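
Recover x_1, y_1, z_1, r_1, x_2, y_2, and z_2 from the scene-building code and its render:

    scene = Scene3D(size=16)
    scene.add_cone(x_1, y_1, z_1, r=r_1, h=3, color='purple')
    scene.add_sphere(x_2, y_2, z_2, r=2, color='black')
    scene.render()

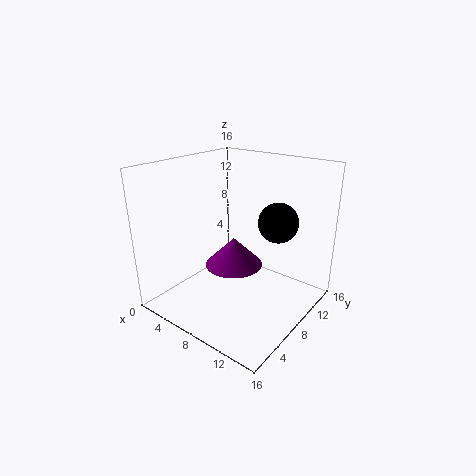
x_1 = 9; y_1 = 6; z_1 = 6; r_1 = 3; x_2 = 13; y_2 = 8; z_2 = 11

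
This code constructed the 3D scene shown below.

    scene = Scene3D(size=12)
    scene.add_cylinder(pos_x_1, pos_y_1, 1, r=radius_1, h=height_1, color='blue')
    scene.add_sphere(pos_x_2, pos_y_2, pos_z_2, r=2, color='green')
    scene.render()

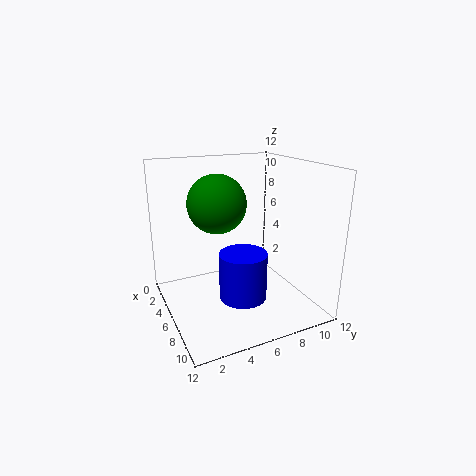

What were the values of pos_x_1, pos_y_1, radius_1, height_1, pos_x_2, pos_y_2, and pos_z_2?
pos_x_1 = 7, pos_y_1 = 6, radius_1 = 2, height_1 = 4, pos_x_2 = 9, pos_y_2 = 3, pos_z_2 = 10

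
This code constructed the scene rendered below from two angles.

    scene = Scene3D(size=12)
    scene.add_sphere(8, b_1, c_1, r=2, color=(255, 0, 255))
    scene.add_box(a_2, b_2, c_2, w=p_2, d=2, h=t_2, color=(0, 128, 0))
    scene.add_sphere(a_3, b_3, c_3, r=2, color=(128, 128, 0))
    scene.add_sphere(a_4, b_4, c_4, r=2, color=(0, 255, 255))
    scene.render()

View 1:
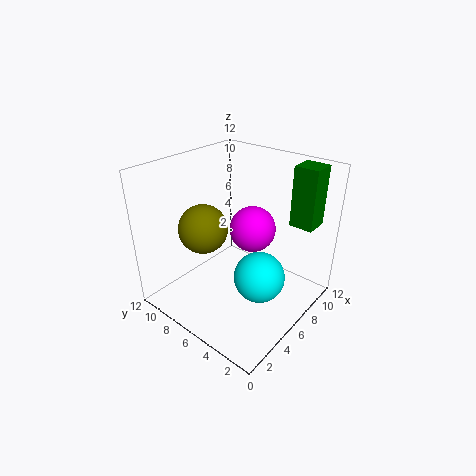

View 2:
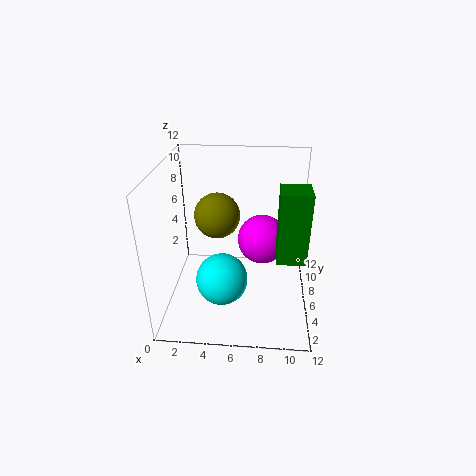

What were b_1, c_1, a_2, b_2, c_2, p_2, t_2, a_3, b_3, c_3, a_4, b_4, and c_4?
b_1 = 6
c_1 = 6
a_2 = 9
b_2 = 1
c_2 = 7
p_2 = 2
t_2 = 5
a_3 = 4
b_3 = 8
c_3 = 7
a_4 = 5
b_4 = 3
c_4 = 4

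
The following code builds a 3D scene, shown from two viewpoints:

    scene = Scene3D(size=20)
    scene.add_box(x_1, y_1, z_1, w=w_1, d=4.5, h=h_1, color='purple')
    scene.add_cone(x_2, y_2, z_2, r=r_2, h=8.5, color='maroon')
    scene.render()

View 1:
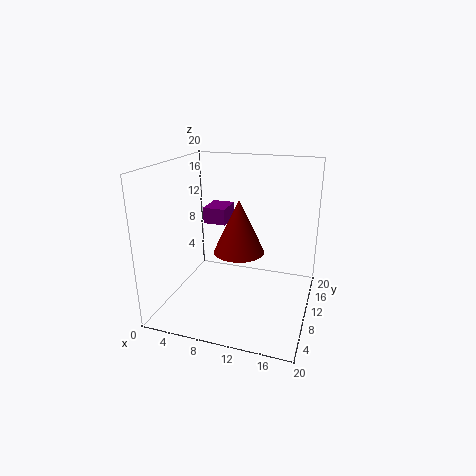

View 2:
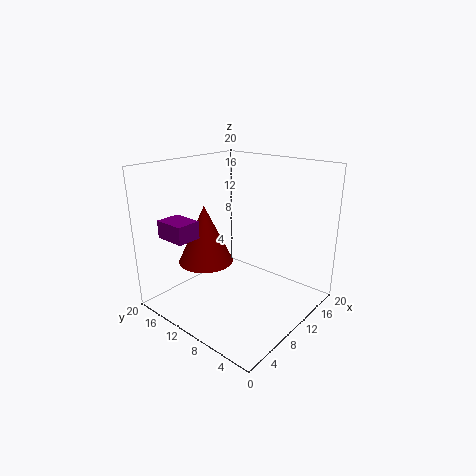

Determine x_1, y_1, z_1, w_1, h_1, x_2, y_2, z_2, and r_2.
x_1 = 3
y_1 = 14
z_1 = 10
w_1 = 3.5
h_1 = 2.5
x_2 = 8.5
y_2 = 15
z_2 = 5.5
r_2 = 4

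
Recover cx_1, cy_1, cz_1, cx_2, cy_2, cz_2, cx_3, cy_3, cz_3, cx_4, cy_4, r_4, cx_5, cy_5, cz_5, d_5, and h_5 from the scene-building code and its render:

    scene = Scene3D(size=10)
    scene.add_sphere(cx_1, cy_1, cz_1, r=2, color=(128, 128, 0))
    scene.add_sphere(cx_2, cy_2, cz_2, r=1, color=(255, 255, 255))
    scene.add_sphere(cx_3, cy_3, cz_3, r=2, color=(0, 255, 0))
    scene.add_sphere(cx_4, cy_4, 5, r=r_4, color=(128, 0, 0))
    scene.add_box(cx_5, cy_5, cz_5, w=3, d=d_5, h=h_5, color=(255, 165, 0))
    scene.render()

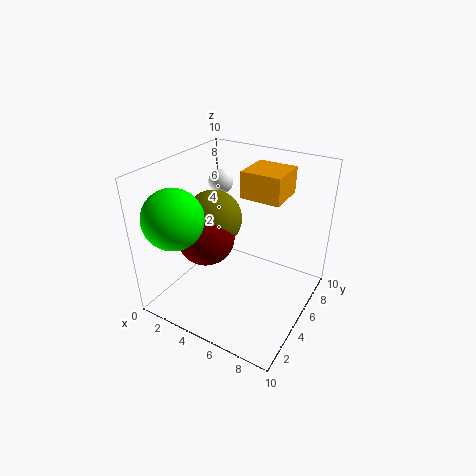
cx_1 = 3, cy_1 = 5, cz_1 = 6, cx_2 = 1, cy_2 = 9, cz_2 = 7, cx_3 = 2, cy_3 = 2, cz_3 = 7, cx_4 = 3, cy_4 = 4, r_4 = 2, cx_5 = 4, cy_5 = 7, cz_5 = 7, d_5 = 3, h_5 = 2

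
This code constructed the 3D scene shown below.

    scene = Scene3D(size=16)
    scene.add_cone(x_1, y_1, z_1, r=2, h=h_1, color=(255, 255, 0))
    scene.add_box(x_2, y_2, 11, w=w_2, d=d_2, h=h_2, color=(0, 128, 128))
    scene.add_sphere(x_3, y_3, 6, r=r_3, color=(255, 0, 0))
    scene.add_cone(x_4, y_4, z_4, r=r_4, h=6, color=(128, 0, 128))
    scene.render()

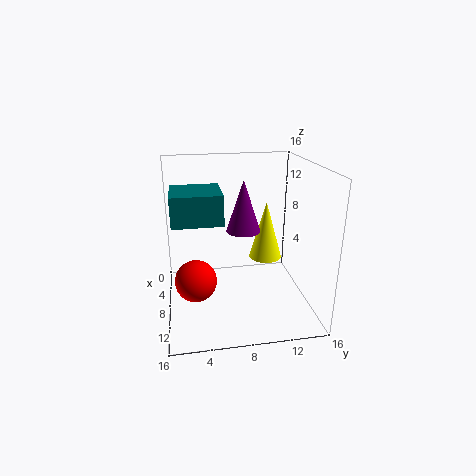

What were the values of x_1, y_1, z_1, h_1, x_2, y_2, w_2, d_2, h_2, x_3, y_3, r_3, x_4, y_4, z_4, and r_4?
x_1 = 5; y_1 = 12; z_1 = 4; h_1 = 7; x_2 = 7; y_2 = 1; w_2 = 5; d_2 = 5; h_2 = 3; x_3 = 13; y_3 = 3; r_3 = 2; x_4 = 6; y_4 = 9; z_4 = 8; r_4 = 2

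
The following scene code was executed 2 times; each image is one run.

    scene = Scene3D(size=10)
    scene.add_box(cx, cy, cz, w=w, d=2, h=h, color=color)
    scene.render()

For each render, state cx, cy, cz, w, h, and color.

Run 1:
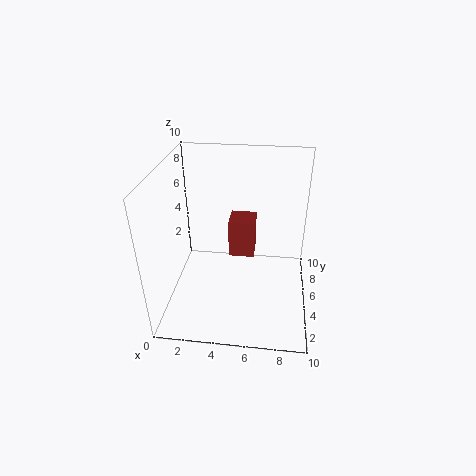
cx = 4; cy = 7; cz = 2; w = 2; h = 3; color = 'brown'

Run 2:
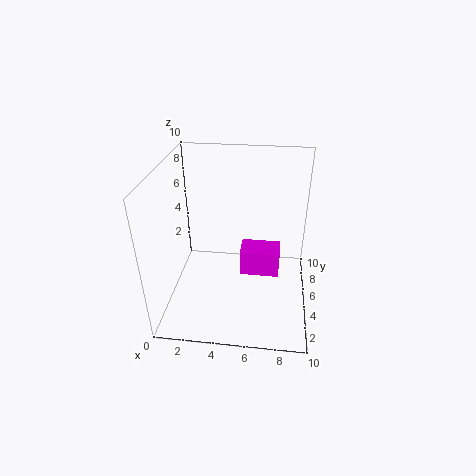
cx = 5; cy = 6; cz = 1; w = 3; h = 2; color = 'magenta'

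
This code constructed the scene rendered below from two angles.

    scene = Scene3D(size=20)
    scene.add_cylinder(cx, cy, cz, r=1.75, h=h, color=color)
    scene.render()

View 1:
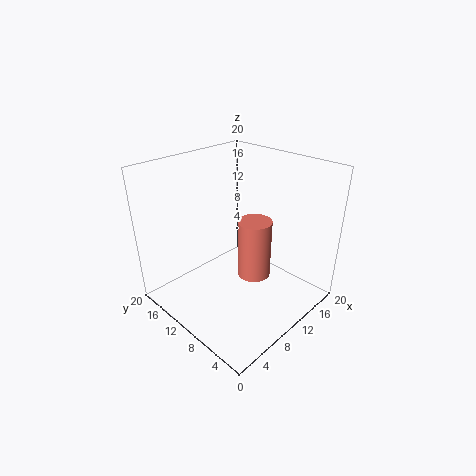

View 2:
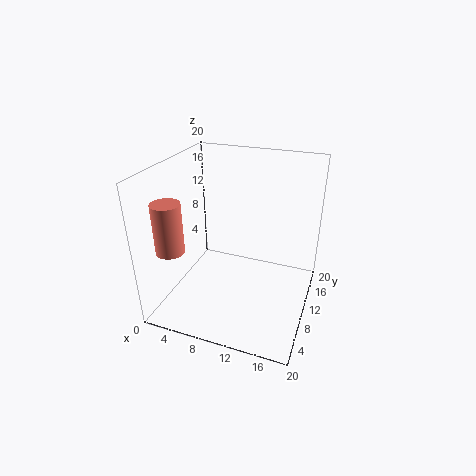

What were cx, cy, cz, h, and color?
cx = 4.25, cy = 2, cz = 11.25, h = 6.25, color = 'salmon'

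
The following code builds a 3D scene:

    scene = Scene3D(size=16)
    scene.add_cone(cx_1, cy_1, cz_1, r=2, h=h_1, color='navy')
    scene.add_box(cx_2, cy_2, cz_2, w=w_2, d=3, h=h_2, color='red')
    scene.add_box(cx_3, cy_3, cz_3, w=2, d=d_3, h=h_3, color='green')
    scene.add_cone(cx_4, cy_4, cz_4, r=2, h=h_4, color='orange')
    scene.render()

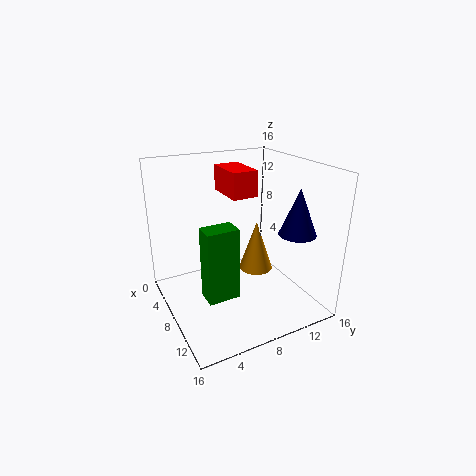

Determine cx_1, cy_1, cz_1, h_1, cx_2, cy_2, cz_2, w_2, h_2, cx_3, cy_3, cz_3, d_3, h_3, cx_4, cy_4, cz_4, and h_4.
cx_1 = 12; cy_1 = 13; cz_1 = 9; h_1 = 5; cx_2 = 2; cy_2 = 8; cz_2 = 12; w_2 = 5; h_2 = 3; cx_3 = 12; cy_3 = 2; cz_3 = 5; d_3 = 3; h_3 = 7; cx_4 = 7; cy_4 = 11; cz_4 = 3; h_4 = 6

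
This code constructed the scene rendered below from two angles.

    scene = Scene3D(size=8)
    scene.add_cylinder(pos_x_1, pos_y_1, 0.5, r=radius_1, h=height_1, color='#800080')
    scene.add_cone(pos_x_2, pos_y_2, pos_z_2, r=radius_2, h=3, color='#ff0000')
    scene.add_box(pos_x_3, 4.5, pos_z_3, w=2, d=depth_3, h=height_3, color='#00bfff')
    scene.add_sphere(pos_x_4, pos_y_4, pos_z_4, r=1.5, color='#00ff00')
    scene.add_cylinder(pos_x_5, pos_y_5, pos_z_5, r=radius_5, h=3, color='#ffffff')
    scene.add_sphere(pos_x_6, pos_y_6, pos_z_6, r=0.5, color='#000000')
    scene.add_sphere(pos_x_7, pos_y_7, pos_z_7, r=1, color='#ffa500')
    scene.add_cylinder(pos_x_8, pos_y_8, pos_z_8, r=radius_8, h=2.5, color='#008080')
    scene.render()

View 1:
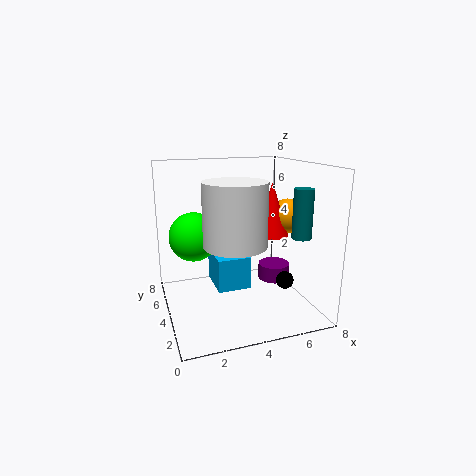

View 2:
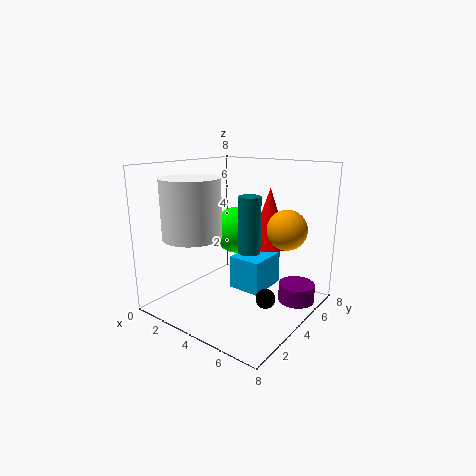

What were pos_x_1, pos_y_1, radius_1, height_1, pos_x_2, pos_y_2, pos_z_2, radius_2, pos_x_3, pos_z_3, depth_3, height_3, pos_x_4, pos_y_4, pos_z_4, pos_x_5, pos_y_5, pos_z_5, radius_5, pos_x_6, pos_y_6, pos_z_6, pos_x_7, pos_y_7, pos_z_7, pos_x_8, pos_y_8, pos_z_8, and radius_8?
pos_x_1 = 7
pos_y_1 = 5.5
radius_1 = 1
height_1 = 1
pos_x_2 = 6
pos_y_2 = 4
pos_z_2 = 4
radius_2 = 1
pos_x_3 = 3
pos_z_3 = 0.5
depth_3 = 2.5
height_3 = 2
pos_x_4 = 2
pos_y_4 = 6.5
pos_z_4 = 3.5
pos_x_5 = 3
pos_y_5 = 1.5
pos_z_5 = 4.5
radius_5 = 1.5
pos_x_6 = 6.5
pos_y_6 = 3
pos_z_6 = 1.5
pos_x_7 = 7
pos_y_7 = 4
pos_z_7 = 5
pos_x_8 = 6.5
pos_y_8 = 1.5
pos_z_8 = 4.5
radius_8 = 0.5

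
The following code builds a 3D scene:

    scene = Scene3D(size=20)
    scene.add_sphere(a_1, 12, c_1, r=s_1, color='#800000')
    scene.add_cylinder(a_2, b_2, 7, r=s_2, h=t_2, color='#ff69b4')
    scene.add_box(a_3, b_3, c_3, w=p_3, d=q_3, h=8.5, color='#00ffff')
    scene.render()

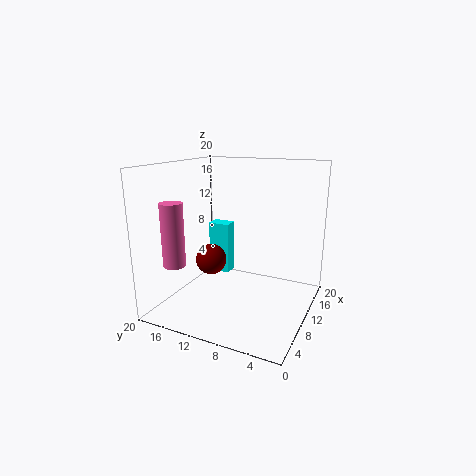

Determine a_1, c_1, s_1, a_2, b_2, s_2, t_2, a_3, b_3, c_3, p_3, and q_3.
a_1 = 6
c_1 = 8
s_1 = 2
a_2 = 4
b_2 = 16.5
s_2 = 1.5
t_2 = 8.5
a_3 = 16.5
b_3 = 15
c_3 = 1
p_3 = 2.5
q_3 = 3.5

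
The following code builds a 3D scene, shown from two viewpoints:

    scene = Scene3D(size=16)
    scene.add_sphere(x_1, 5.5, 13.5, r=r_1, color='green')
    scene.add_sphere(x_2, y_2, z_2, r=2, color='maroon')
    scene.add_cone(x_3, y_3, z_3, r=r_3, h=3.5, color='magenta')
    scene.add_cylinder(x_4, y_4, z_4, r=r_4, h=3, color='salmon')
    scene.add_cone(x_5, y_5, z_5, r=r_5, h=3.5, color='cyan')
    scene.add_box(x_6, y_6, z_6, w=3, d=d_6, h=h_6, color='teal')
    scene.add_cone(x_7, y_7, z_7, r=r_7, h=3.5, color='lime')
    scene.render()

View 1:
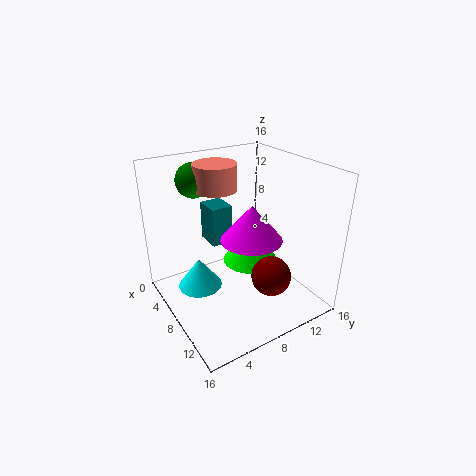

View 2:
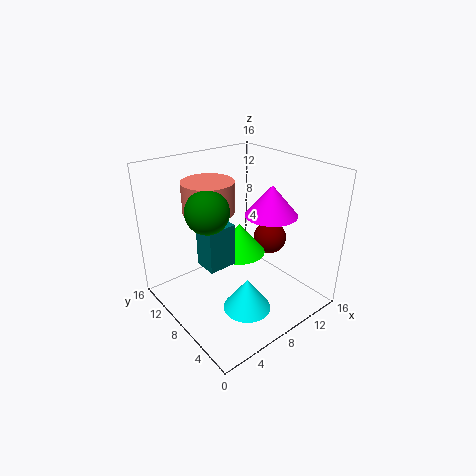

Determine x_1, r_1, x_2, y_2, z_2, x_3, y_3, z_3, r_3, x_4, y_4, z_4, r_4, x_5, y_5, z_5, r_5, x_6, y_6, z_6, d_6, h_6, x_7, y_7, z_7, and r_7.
x_1 = 2.5; r_1 = 2; x_2 = 13.5; y_2 = 8.5; z_2 = 6; x_3 = 12; y_3 = 7; z_3 = 10; r_3 = 3; x_4 = 4; y_4 = 7.5; z_4 = 12.5; r_4 = 2.5; x_5 = 6; y_5 = 4; z_5 = 2; r_5 = 2.5; x_6 = 3; y_6 = 6; z_6 = 6.5; d_6 = 2.5; h_6 = 4.5; x_7 = 9; y_7 = 9; z_7 = 5.5; r_7 = 3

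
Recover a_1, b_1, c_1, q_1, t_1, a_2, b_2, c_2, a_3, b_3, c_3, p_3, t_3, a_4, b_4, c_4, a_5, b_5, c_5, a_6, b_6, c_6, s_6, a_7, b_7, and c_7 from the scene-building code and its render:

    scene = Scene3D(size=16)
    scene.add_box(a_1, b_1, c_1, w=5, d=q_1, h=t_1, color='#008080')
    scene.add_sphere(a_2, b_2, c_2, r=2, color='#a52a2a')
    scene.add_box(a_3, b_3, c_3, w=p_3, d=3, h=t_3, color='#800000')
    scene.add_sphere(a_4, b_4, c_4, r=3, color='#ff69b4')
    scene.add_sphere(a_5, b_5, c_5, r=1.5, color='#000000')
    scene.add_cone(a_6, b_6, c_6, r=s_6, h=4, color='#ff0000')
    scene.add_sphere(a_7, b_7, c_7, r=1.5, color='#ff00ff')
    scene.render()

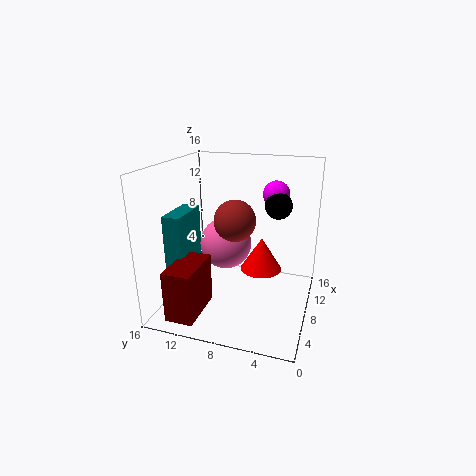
a_1 = 4
b_1 = 13
c_1 = 4.5
q_1 = 2
t_1 = 6.5
a_2 = 4
b_2 = 7
c_2 = 11.5
a_3 = 0.5
b_3 = 10.5
c_3 = 1
p_3 = 5.5
t_3 = 5.5
a_4 = 9.5
b_4 = 10
c_4 = 6.5
a_5 = 10
b_5 = 4
c_5 = 11.5
a_6 = 11
b_6 = 6
c_6 = 3
s_6 = 2.5
a_7 = 11
b_7 = 4.5
c_7 = 12.5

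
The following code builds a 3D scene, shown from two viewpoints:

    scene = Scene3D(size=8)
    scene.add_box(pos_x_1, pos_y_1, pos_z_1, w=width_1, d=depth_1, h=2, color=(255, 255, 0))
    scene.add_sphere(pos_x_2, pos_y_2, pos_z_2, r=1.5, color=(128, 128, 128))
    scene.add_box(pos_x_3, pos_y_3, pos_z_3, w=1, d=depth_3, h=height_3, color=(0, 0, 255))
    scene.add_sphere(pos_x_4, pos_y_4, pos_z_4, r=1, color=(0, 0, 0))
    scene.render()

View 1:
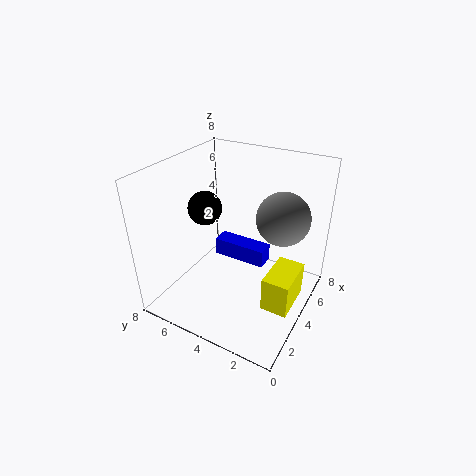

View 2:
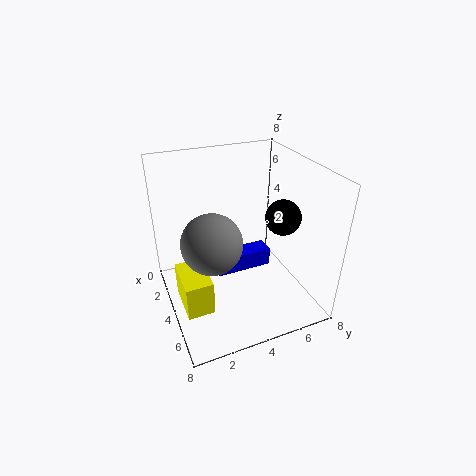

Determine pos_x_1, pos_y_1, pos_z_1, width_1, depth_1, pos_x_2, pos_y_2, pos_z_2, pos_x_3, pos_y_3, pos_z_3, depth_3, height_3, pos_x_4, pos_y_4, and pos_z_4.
pos_x_1 = 3, pos_y_1 = 0.5, pos_z_1 = 0.5, width_1 = 2.5, depth_1 = 1.5, pos_x_2 = 5.5, pos_y_2 = 2, pos_z_2 = 5, pos_x_3 = 4, pos_y_3 = 2.5, pos_z_3 = 2.5, depth_3 = 3, height_3 = 1, pos_x_4 = 4.5, pos_y_4 = 6.5, pos_z_4 = 5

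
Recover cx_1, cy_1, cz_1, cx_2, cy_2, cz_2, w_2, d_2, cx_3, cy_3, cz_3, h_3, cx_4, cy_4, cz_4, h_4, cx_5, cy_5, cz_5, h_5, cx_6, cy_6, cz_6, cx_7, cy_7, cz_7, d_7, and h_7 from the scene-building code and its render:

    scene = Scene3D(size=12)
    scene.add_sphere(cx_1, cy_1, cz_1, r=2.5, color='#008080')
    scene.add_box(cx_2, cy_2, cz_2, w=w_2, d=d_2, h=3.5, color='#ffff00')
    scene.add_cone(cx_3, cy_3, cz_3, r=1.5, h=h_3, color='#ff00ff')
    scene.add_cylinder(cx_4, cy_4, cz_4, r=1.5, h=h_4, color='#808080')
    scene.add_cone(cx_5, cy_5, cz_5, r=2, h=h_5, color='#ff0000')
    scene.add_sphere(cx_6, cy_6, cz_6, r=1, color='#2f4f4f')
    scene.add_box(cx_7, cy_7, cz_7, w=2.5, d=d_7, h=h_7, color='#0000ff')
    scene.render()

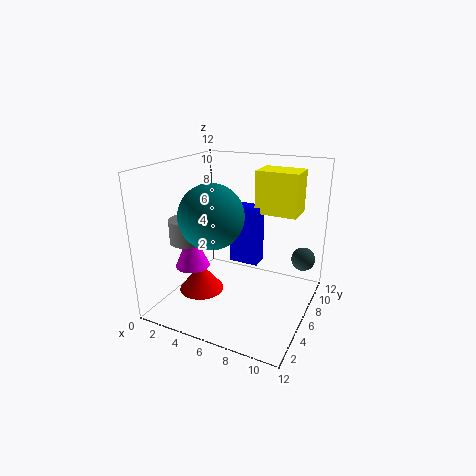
cx_1 = 5, cy_1 = 3.5, cz_1 = 8.5, cx_2 = 7, cy_2 = 7, cz_2 = 8, w_2 = 3.5, d_2 = 2.5, cx_3 = 2, cy_3 = 5, cz_3 = 3, h_3 = 3.5, cx_4 = 2, cy_4 = 4.5, cz_4 = 5.5, h_4 = 2, cx_5 = 2.5, cy_5 = 5.5, cz_5 = 0.5, h_5 = 2.5, cx_6 = 11, cy_6 = 8.5, cz_6 = 4, cx_7 = 5, cy_7 = 6.5, cz_7 = 3.5, d_7 = 1.5, h_7 = 5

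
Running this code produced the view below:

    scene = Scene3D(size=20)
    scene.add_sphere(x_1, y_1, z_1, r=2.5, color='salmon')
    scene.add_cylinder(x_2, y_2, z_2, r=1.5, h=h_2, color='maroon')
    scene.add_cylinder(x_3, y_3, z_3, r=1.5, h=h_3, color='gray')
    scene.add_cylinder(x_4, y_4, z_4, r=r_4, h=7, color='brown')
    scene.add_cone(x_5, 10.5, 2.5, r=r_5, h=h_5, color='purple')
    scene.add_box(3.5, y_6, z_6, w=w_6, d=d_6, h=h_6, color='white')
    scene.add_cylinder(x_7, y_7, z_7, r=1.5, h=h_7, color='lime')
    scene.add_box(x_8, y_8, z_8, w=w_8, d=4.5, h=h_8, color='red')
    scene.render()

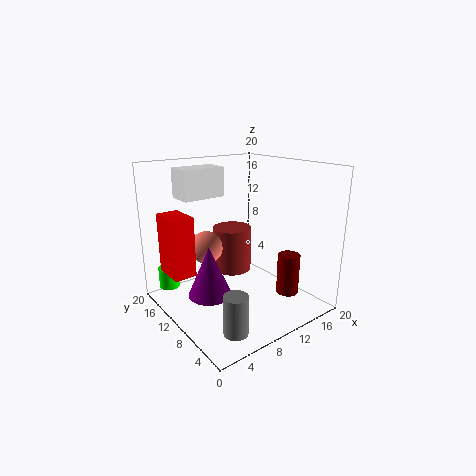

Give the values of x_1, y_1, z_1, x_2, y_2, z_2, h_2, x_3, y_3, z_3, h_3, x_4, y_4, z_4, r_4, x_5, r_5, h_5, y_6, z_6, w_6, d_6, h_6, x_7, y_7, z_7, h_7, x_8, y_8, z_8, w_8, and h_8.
x_1 = 8.5
y_1 = 16
z_1 = 7
x_2 = 14
y_2 = 4
z_2 = 3
h_2 = 5.5
x_3 = 4
y_3 = 2.5
z_3 = 1.5
h_3 = 5
x_4 = 13
y_4 = 15.5
z_4 = 2.5
r_4 = 3
x_5 = 5.5
r_5 = 3
h_5 = 7
y_6 = 12.5
z_6 = 15.5
w_6 = 6
d_6 = 3.5
h_6 = 4
x_7 = 2.5
y_7 = 17
z_7 = 2
h_7 = 3
x_8 = 0.5
y_8 = 10.5
z_8 = 6
w_8 = 3
h_8 = 8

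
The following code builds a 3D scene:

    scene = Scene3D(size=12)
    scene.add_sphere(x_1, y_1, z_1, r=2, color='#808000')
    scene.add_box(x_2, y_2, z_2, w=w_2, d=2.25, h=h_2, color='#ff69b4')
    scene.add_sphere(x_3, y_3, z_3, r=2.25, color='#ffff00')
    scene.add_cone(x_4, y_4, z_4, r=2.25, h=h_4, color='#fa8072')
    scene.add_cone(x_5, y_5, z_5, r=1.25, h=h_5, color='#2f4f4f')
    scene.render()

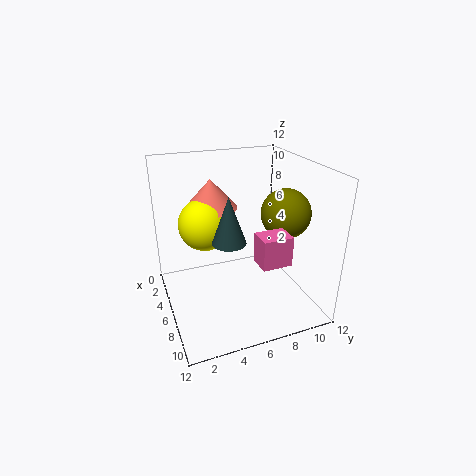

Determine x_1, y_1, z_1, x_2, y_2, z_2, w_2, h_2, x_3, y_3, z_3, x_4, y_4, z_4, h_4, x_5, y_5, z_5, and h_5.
x_1 = 7.5; y_1 = 9.5; z_1 = 8.25; x_2 = 9.25; y_2 = 6; z_2 = 5.75; w_2 = 1.75; h_2 = 2.25; x_3 = 4; y_3 = 3.75; z_3 = 6.75; x_4 = 3.5; y_4 = 4.5; z_4 = 8; h_4 = 2.5; x_5 = 8.75; y_5 = 4.25; z_5 = 7.25; h_5 = 3.5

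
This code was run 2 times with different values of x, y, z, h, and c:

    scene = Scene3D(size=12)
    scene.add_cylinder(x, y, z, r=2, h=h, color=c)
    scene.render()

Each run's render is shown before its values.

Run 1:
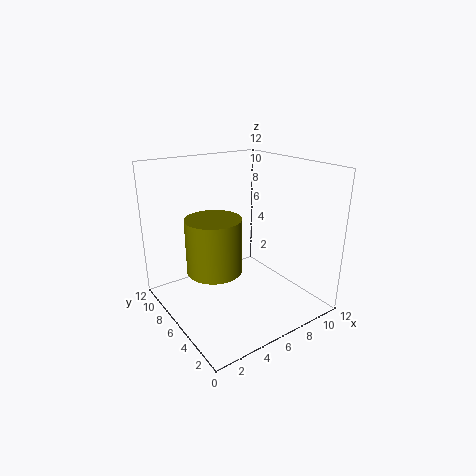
x = 2.5
y = 4
z = 5
h = 4
c = 'olive'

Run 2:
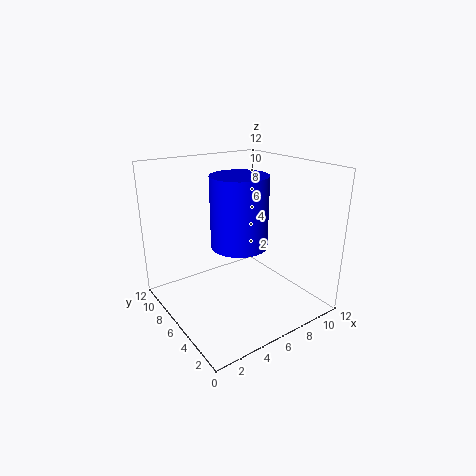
x = 4
y = 3
z = 7
h = 5
c = 'blue'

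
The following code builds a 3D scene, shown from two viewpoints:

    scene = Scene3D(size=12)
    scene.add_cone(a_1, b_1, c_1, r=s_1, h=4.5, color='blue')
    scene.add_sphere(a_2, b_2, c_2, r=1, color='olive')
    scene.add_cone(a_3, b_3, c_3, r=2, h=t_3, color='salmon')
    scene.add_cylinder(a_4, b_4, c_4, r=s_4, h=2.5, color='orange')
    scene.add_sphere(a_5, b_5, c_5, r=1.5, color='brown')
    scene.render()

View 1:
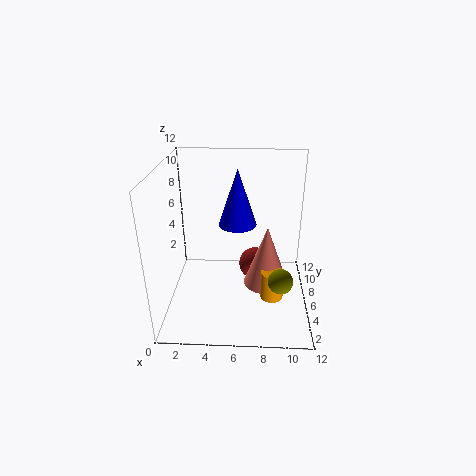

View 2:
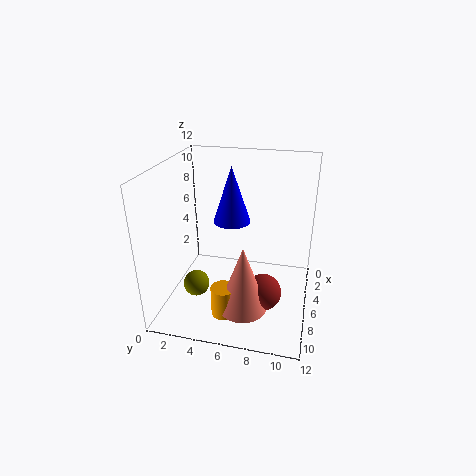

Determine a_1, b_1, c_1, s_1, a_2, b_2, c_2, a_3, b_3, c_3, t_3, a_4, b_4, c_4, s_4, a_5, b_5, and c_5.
a_1 = 6
b_1 = 5.5
c_1 = 7.5
s_1 = 1.5
a_2 = 9.5
b_2 = 3.5
c_2 = 3.5
a_3 = 8.5
b_3 = 7
c_3 = 1
t_3 = 5.5
a_4 = 9
b_4 = 5.5
c_4 = 0.5
s_4 = 1
a_5 = 7.5
b_5 = 8.5
c_5 = 2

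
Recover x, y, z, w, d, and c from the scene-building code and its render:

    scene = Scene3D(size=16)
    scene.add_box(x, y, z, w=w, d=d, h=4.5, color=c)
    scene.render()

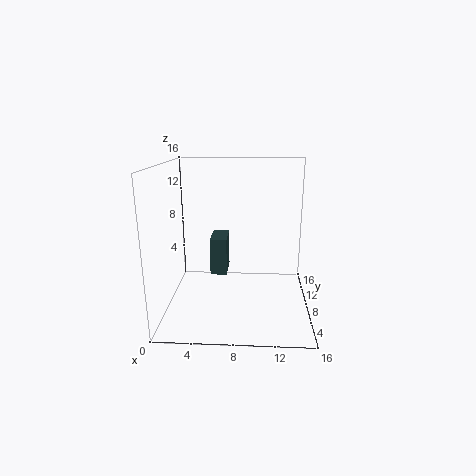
x = 4.5
y = 10
z = 2.5
w = 2
d = 4
c = 'darkslategray'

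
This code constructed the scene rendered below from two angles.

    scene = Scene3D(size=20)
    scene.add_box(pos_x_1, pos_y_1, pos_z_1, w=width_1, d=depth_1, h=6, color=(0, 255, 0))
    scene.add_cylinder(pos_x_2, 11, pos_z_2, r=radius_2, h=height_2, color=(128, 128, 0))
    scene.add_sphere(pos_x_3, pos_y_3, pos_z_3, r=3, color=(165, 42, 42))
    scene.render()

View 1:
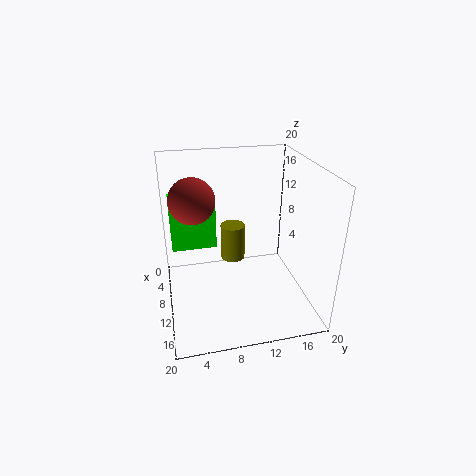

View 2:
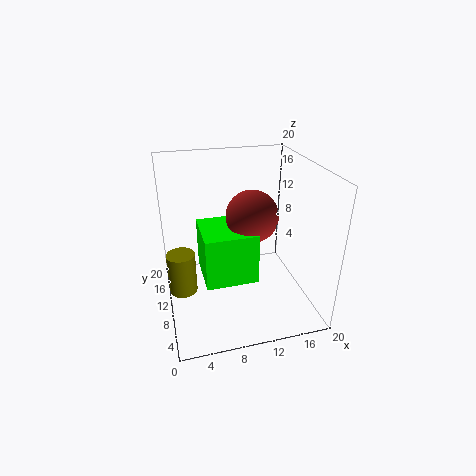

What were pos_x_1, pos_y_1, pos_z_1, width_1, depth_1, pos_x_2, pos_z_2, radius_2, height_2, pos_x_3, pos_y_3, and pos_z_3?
pos_x_1 = 4; pos_y_1 = 1; pos_z_1 = 9; width_1 = 6; depth_1 = 6; pos_x_2 = 2; pos_z_2 = 2; radius_2 = 2; height_2 = 6; pos_x_3 = 10; pos_y_3 = 4; pos_z_3 = 16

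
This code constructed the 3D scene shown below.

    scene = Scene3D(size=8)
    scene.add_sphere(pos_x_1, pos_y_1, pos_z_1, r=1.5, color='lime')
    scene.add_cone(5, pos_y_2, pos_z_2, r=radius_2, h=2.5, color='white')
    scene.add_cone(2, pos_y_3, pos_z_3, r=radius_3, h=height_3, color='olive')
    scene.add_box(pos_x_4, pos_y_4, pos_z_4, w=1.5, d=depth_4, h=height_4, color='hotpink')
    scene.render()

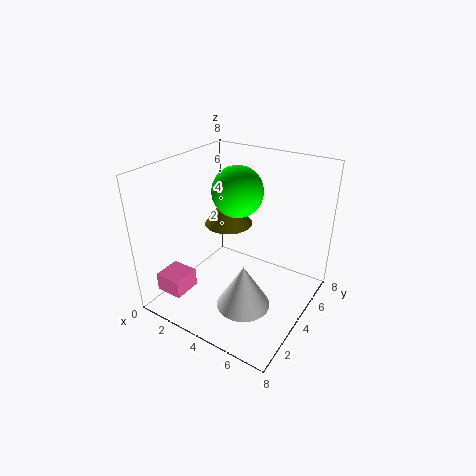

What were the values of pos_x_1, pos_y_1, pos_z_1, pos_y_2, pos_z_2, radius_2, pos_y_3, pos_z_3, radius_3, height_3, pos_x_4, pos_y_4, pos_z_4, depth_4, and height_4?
pos_x_1 = 3
pos_y_1 = 5.5
pos_z_1 = 6
pos_y_2 = 3
pos_z_2 = 0.5
radius_2 = 1.5
pos_y_3 = 6
pos_z_3 = 3.5
radius_3 = 1.5
height_3 = 2
pos_x_4 = 1
pos_y_4 = 0.5
pos_z_4 = 1.5
depth_4 = 1.5
height_4 = 1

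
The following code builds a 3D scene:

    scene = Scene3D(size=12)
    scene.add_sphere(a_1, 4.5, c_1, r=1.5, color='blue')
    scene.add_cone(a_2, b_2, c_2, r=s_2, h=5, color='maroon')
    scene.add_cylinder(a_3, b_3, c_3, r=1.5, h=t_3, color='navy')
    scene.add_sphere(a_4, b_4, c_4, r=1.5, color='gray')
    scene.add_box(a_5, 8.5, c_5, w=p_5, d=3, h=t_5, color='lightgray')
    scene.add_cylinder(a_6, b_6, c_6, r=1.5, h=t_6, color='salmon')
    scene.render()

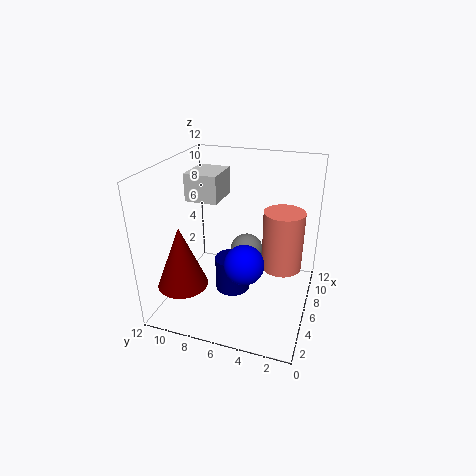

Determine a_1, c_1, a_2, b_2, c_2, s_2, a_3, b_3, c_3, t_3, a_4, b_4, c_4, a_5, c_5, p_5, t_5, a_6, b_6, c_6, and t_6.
a_1 = 3, c_1 = 5.5, a_2 = 2.5, b_2 = 9.5, c_2 = 3, s_2 = 2, a_3 = 6, b_3 = 6.5, c_3 = 1, t_3 = 3, a_4 = 8.5, b_4 = 6, c_4 = 3.5, a_5 = 7.5, c_5 = 8, p_5 = 3.5, t_5 = 2.5, a_6 = 4.5, b_6 = 2, c_6 = 5, t_6 = 4.5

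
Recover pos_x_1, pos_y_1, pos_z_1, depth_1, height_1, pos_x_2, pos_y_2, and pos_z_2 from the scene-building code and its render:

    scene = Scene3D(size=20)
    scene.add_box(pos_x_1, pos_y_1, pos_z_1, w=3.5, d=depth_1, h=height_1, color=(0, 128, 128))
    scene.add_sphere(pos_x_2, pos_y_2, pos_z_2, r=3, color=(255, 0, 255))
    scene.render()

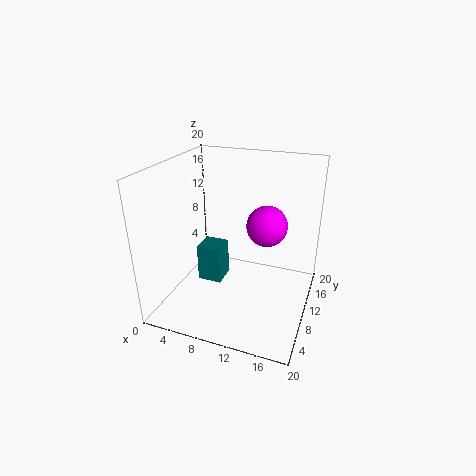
pos_x_1 = 4
pos_y_1 = 9
pos_z_1 = 2.5
depth_1 = 3.5
height_1 = 5.5
pos_x_2 = 13
pos_y_2 = 14
pos_z_2 = 10.5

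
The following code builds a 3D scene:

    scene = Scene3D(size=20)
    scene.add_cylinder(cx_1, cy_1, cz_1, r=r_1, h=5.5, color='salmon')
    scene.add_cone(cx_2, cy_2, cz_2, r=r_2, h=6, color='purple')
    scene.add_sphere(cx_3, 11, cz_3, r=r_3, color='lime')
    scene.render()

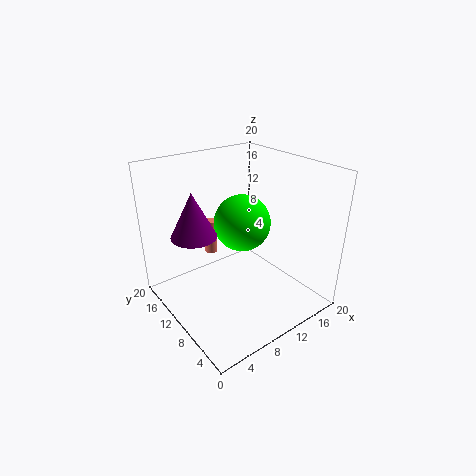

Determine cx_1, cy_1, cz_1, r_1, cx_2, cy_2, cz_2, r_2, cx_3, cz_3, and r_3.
cx_1 = 10.5; cy_1 = 18; cz_1 = 4; r_1 = 1; cx_2 = 4; cy_2 = 11.5; cz_2 = 11.5; r_2 = 3; cx_3 = 11.5; cz_3 = 11.5; r_3 = 4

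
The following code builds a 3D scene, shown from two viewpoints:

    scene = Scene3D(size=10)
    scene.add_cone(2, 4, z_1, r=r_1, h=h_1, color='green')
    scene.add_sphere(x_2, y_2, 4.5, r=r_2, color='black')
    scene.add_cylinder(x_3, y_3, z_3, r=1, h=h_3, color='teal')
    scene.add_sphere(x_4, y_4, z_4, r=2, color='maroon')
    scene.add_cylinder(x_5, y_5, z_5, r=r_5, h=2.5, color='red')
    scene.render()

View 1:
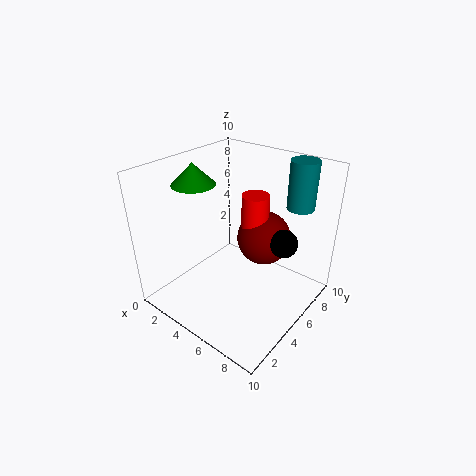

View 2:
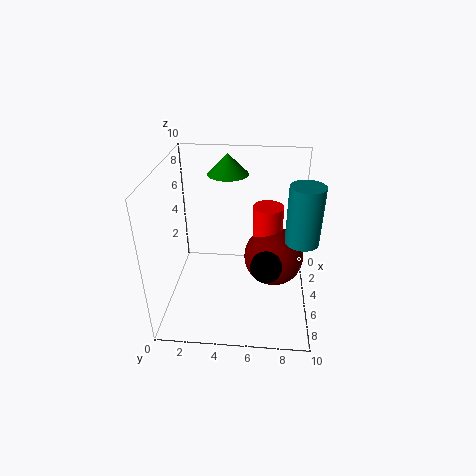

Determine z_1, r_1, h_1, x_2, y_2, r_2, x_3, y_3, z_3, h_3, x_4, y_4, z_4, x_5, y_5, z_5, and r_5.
z_1 = 8.5; r_1 = 1.5; h_1 = 1.5; x_2 = 7.5; y_2 = 7; r_2 = 1; x_3 = 7.5; y_3 = 9; z_3 = 6.5; h_3 = 3.5; x_4 = 5.5; y_4 = 7.5; z_4 = 4; x_5 = 5; y_5 = 7; z_5 = 5; r_5 = 1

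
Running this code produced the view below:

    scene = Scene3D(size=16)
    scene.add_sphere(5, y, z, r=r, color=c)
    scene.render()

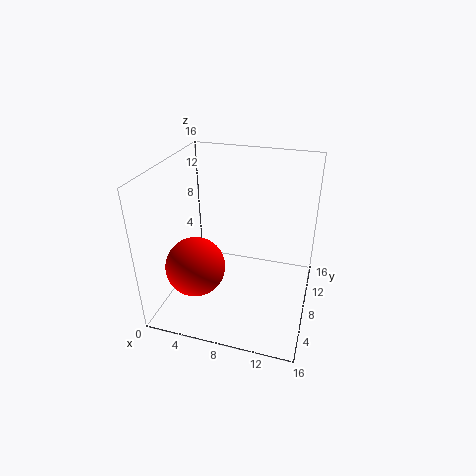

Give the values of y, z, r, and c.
y = 3
z = 7
r = 3
c = 'red'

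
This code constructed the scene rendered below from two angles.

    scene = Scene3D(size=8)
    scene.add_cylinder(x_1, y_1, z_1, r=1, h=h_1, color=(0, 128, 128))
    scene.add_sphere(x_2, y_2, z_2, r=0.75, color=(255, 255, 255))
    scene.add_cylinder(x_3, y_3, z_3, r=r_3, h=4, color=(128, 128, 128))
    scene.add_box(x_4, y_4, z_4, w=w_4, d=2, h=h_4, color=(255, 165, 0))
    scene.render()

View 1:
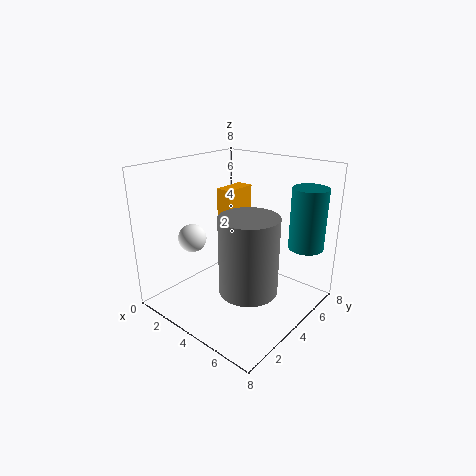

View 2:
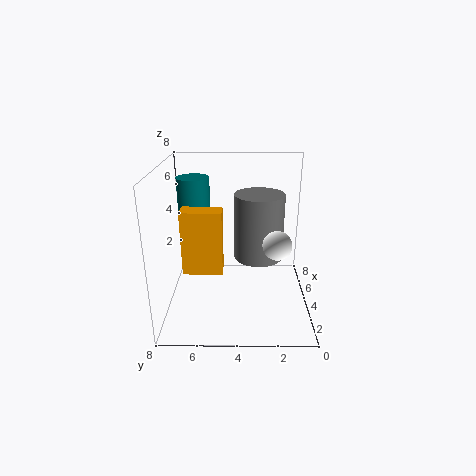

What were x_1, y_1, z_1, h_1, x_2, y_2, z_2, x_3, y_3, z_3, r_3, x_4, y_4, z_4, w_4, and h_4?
x_1 = 6.75
y_1 = 6.75
z_1 = 3.25
h_1 = 3.5
x_2 = 2.5
y_2 = 2
z_2 = 4.25
x_3 = 5.75
y_3 = 2.75
z_3 = 2
r_3 = 1.5
x_4 = 1.75
y_4 = 4.75
z_4 = 3
w_4 = 1
h_4 = 3.25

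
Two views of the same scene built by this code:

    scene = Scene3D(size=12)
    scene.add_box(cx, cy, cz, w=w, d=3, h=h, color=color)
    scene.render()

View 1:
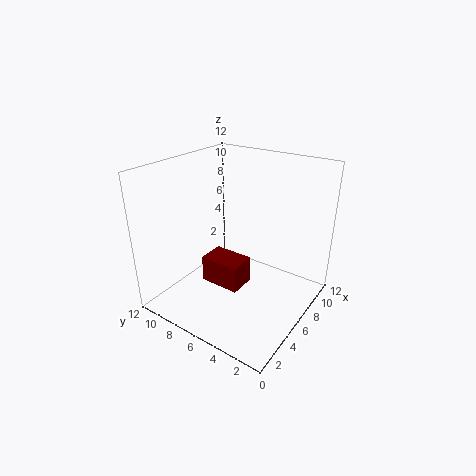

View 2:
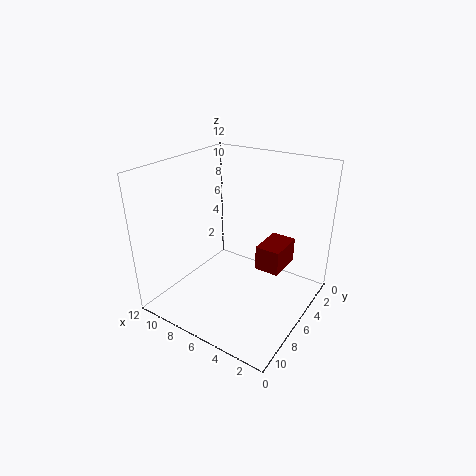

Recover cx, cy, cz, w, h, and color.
cx = 2; cy = 3.5; cz = 4; w = 2; h = 2; color = 'maroon'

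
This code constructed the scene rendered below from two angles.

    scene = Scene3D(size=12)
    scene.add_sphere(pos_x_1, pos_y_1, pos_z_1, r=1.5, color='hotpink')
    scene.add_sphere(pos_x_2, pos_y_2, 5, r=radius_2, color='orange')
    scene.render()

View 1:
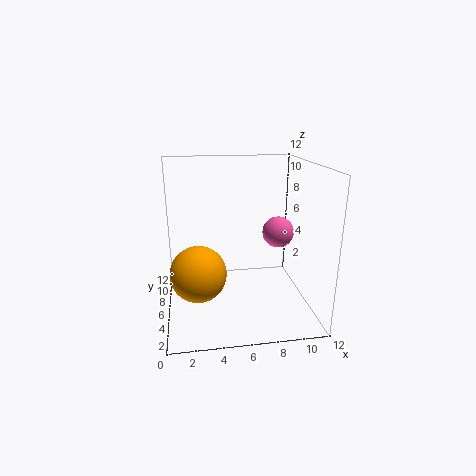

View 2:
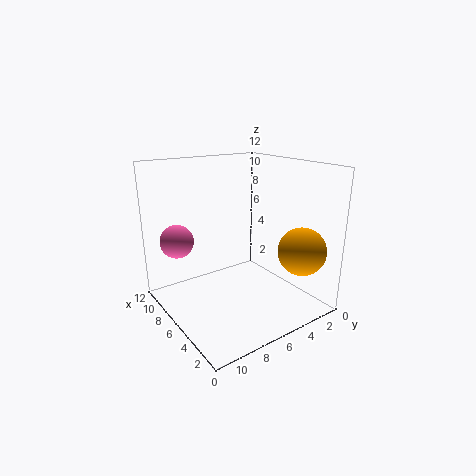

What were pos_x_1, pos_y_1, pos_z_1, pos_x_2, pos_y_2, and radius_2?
pos_x_1 = 10.5
pos_y_1 = 9.5
pos_z_1 = 5
pos_x_2 = 2.5
pos_y_2 = 2
radius_2 = 2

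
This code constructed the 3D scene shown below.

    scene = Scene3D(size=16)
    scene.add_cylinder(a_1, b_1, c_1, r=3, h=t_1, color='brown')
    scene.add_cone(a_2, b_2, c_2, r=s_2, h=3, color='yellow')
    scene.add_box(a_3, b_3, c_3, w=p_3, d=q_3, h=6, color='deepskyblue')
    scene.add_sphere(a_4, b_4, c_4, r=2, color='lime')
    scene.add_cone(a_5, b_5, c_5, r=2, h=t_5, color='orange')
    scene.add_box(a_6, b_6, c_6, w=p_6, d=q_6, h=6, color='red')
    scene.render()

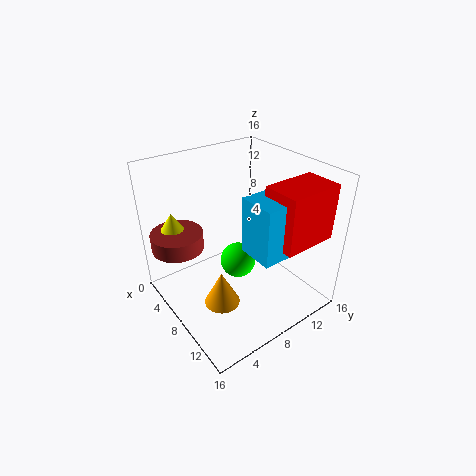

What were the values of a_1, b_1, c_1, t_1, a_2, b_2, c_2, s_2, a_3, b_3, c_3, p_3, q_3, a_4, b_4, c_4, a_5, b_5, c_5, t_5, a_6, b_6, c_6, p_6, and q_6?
a_1 = 3
b_1 = 3
c_1 = 6
t_1 = 2
a_2 = 2
b_2 = 3
c_2 = 7
s_2 = 2
a_3 = 10
b_3 = 7
c_3 = 8
p_3 = 4
q_3 = 4
a_4 = 8
b_4 = 8
c_4 = 5
a_5 = 9
b_5 = 5
c_5 = 1
t_5 = 4
a_6 = 11
b_6 = 9
c_6 = 9
p_6 = 4
q_6 = 6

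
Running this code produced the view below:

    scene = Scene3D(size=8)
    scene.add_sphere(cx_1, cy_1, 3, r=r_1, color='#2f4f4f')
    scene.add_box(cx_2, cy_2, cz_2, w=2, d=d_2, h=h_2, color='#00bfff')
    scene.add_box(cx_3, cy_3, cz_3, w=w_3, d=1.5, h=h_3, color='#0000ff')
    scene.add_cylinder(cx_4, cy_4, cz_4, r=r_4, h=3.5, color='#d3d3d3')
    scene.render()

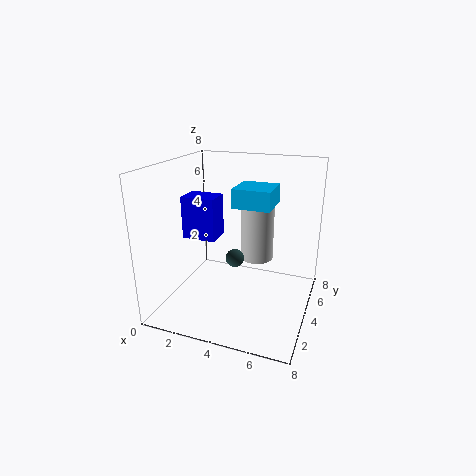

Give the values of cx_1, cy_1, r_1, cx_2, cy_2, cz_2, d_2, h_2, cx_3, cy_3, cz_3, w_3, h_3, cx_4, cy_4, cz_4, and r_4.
cx_1 = 4, cy_1 = 3.5, r_1 = 0.5, cx_2 = 4, cy_2 = 3, cz_2 = 6, d_2 = 2, h_2 = 1, cx_3 = 0.5, cy_3 = 4, cz_3 = 3.5, w_3 = 2, h_3 = 2.5, cx_4 = 4.5, cy_4 = 6, cz_4 = 2, r_4 = 1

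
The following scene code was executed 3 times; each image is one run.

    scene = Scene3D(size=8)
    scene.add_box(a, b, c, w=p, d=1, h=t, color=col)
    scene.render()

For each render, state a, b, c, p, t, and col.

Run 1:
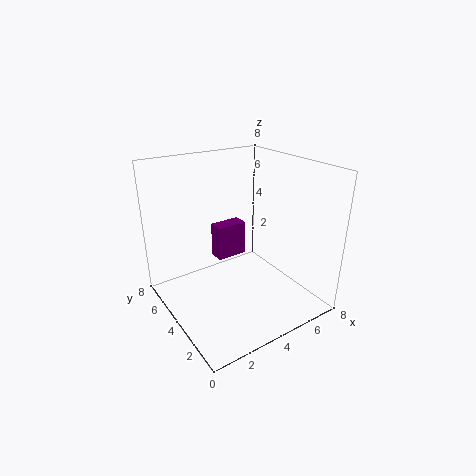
a = 4.25, b = 6.5, c = 1.25, p = 2, t = 2.25, col = 'purple'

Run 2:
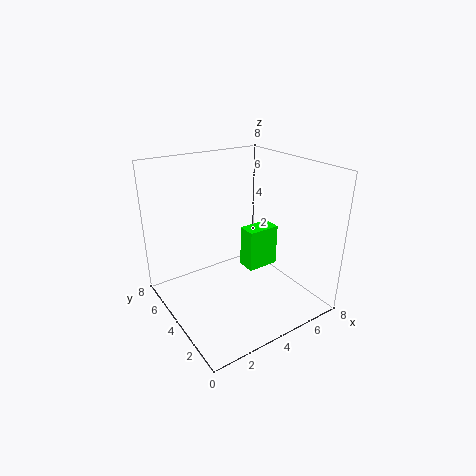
a = 4, b = 2.75, c = 2.5, p = 1.75, t = 2.25, col = 'lime'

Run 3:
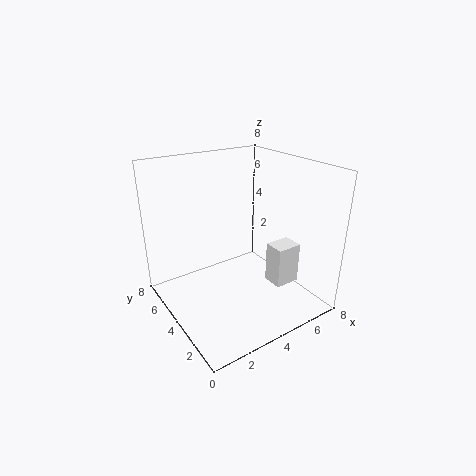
a = 4, b = 0.5, c = 2.75, p = 1.25, t = 2, col = 'white'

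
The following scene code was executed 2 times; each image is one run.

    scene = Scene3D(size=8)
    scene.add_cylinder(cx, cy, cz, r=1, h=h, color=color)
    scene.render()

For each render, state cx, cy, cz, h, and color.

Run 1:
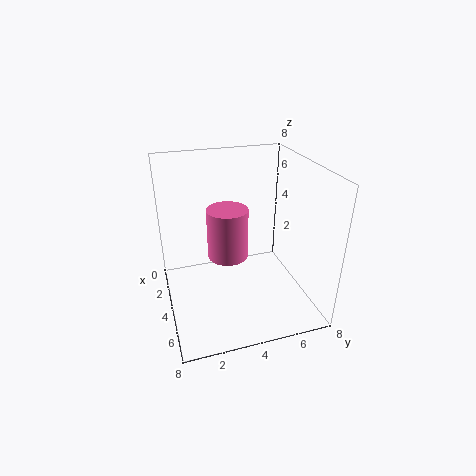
cx = 5.5
cy = 3
cz = 4
h = 2.5
color = 'hotpink'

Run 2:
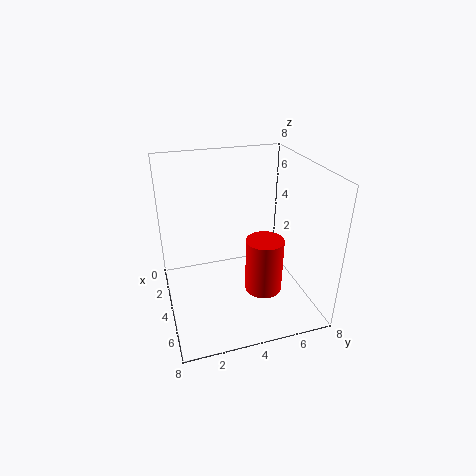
cx = 5.5
cy = 5
cz = 1.5
h = 3
color = 'red'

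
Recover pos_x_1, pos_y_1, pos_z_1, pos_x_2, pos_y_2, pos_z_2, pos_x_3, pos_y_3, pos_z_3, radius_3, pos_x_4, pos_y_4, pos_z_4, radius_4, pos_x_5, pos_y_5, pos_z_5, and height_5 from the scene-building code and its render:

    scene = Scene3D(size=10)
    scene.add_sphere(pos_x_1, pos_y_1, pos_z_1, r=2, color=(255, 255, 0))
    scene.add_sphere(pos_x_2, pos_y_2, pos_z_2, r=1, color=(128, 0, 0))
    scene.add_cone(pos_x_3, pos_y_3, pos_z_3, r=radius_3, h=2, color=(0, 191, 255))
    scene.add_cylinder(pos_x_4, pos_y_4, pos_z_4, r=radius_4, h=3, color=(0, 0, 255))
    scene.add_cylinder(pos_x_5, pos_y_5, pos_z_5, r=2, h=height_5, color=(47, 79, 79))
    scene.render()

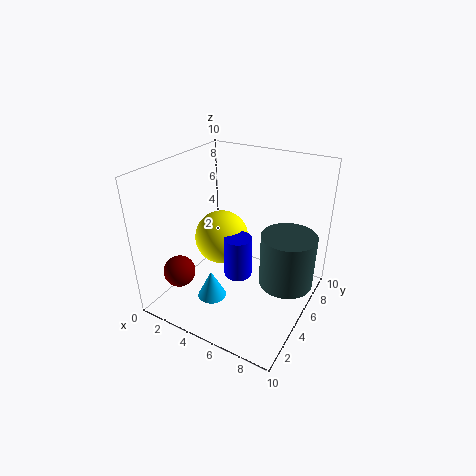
pos_x_1 = 3; pos_y_1 = 6; pos_z_1 = 4; pos_x_2 = 3; pos_y_2 = 1; pos_z_2 = 4; pos_x_3 = 4; pos_y_3 = 3; pos_z_3 = 1; radius_3 = 1; pos_x_4 = 5; pos_y_4 = 5; pos_z_4 = 2; radius_4 = 1; pos_x_5 = 8; pos_y_5 = 7; pos_z_5 = 1; height_5 = 4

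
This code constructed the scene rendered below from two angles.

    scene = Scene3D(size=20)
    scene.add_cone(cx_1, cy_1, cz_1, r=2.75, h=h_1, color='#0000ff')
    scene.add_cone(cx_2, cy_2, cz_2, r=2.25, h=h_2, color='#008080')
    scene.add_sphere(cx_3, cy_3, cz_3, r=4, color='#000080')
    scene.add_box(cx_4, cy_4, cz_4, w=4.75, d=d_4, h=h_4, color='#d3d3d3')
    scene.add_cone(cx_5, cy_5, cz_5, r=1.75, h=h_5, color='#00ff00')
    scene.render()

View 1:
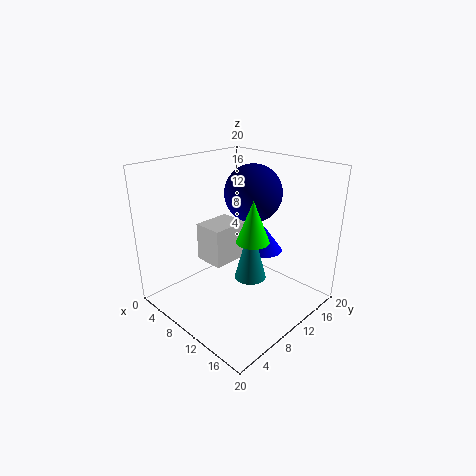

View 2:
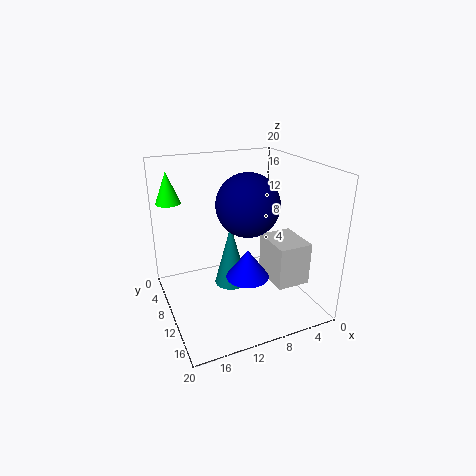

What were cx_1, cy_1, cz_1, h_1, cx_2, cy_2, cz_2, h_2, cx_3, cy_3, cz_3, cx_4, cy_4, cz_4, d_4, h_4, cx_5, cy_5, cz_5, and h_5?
cx_1 = 10.75, cy_1 = 14.75, cz_1 = 6.75, h_1 = 3.75, cx_2 = 11.5, cy_2 = 11, cz_2 = 4, h_2 = 8.5, cx_3 = 10, cy_3 = 13, cz_3 = 15.75, cx_4 = 1.5, cy_4 = 9.5, cz_4 = 3.75, d_4 = 6, h_4 = 6, cx_5 = 18, cy_5 = 4, cz_5 = 14.25, h_5 = 4.5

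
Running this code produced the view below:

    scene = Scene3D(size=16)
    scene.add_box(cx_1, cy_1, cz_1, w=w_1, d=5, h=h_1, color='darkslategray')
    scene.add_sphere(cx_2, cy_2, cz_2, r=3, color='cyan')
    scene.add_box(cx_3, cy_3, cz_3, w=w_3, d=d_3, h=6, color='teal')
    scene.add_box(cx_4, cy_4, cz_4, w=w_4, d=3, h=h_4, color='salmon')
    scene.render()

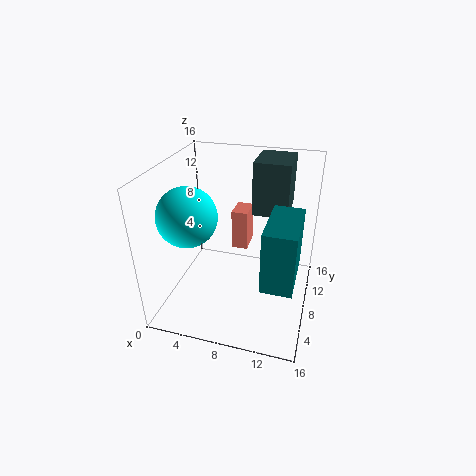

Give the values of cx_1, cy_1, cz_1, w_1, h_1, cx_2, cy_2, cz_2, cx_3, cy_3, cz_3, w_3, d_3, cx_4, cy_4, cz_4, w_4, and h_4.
cx_1 = 9; cy_1 = 10; cz_1 = 10; w_1 = 4; h_1 = 6; cx_2 = 4; cy_2 = 4; cz_2 = 12; cx_3 = 12; cy_3 = 1; cz_3 = 7; w_3 = 3; d_3 = 6; cx_4 = 6; cy_4 = 12; cz_4 = 4; w_4 = 2; h_4 = 5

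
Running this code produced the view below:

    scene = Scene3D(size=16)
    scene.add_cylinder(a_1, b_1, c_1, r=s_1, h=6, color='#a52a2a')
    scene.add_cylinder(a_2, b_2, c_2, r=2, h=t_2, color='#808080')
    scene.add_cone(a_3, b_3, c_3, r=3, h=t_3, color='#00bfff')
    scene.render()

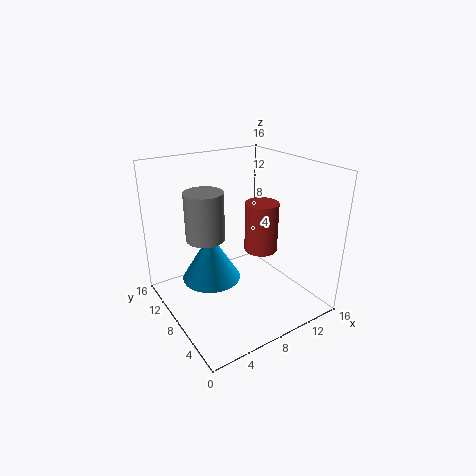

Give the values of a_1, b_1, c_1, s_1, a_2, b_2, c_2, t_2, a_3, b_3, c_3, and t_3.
a_1 = 12
b_1 = 9
c_1 = 5
s_1 = 2
a_2 = 4
b_2 = 8
c_2 = 9
t_2 = 5
a_3 = 4
b_3 = 7
c_3 = 5
t_3 = 5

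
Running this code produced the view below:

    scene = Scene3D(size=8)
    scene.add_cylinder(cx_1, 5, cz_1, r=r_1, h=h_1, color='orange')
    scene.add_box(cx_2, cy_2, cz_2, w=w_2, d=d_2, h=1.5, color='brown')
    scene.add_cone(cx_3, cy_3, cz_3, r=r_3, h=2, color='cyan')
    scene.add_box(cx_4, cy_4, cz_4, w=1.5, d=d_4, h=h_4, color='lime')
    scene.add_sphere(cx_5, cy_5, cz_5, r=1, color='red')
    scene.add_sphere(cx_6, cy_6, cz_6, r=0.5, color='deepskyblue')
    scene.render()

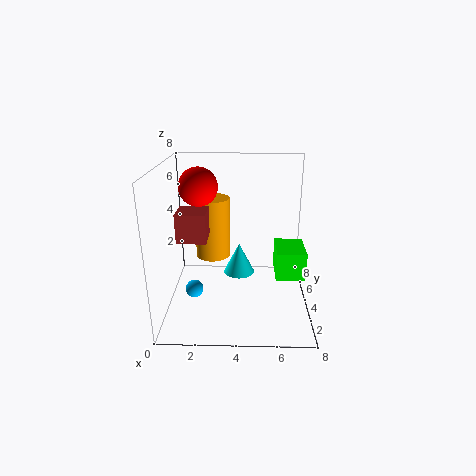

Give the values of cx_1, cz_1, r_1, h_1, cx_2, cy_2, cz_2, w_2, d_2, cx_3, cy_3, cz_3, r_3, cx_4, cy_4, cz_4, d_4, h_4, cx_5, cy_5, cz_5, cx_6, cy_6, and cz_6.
cx_1 = 2.5
cz_1 = 2.5
r_1 = 1
h_1 = 3.5
cx_2 = 1
cy_2 = 2
cz_2 = 4.5
w_2 = 1.5
d_2 = 1.5
cx_3 = 4
cy_3 = 6.5
cz_3 = 0.5
r_3 = 1
cx_4 = 6
cy_4 = 2
cz_4 = 2.5
d_4 = 2
h_4 = 1.5
cx_5 = 2
cy_5 = 3.5
cz_5 = 7
cx_6 = 1.5
cy_6 = 3.5
cz_6 = 1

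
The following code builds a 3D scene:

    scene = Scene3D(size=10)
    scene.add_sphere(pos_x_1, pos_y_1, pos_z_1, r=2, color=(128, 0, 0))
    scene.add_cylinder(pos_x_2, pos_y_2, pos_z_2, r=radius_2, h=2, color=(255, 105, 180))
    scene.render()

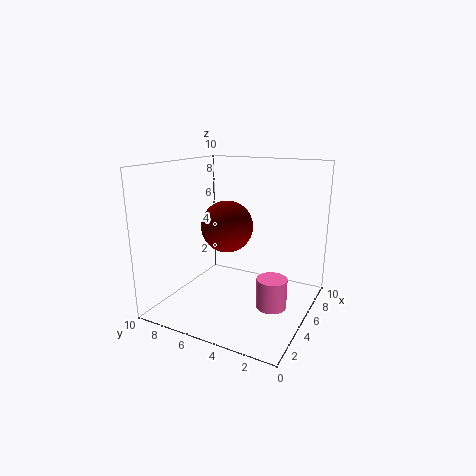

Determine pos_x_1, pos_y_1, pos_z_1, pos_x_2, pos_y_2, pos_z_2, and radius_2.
pos_x_1 = 7
pos_y_1 = 7
pos_z_1 = 5
pos_x_2 = 4
pos_y_2 = 2
pos_z_2 = 1
radius_2 = 1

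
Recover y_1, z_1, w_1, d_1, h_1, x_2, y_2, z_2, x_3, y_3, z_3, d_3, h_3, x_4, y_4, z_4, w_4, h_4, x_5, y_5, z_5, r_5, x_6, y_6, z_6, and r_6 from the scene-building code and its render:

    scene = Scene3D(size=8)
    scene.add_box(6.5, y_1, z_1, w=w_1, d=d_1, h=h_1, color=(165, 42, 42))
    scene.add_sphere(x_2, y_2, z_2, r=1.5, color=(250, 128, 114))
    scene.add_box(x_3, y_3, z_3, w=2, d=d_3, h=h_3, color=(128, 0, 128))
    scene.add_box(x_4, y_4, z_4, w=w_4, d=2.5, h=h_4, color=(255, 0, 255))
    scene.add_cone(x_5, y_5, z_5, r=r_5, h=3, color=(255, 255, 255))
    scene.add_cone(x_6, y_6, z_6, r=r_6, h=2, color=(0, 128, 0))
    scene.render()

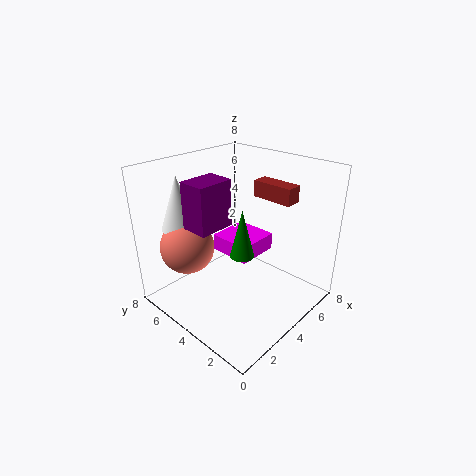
y_1 = 2.5
z_1 = 5.5
w_1 = 1
d_1 = 2.5
h_1 = 1
x_2 = 2
y_2 = 6
z_2 = 3.5
x_3 = 1.5
y_3 = 4
z_3 = 5
d_3 = 1.5
h_3 = 2.5
x_4 = 4
y_4 = 3.5
z_4 = 2.5
w_4 = 2.5
h_4 = 1
x_5 = 2
y_5 = 6.5
z_5 = 4.5
r_5 = 1
x_6 = 1
y_6 = 1
z_6 = 5.5
r_6 = 0.5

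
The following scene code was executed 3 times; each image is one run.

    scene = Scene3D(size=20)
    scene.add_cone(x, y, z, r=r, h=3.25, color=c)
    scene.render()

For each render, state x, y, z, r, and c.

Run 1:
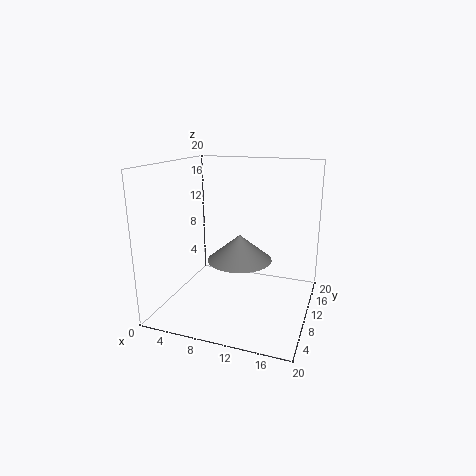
x = 11.75, y = 5.75, z = 8.75, r = 4, c = 'gray'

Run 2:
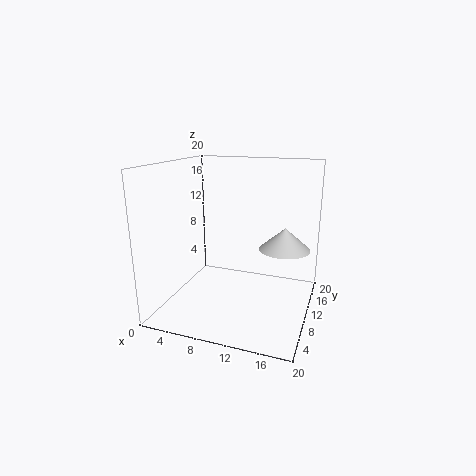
x = 15.75, y = 14.25, z = 7.5, r = 3.75, c = 'lightgray'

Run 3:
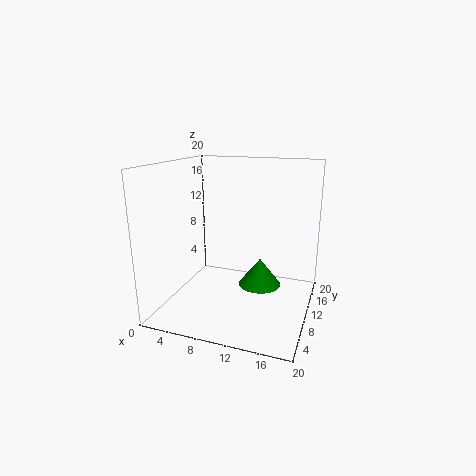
x = 14.75, y = 4.5, z = 6.5, r = 2.5, c = 'green'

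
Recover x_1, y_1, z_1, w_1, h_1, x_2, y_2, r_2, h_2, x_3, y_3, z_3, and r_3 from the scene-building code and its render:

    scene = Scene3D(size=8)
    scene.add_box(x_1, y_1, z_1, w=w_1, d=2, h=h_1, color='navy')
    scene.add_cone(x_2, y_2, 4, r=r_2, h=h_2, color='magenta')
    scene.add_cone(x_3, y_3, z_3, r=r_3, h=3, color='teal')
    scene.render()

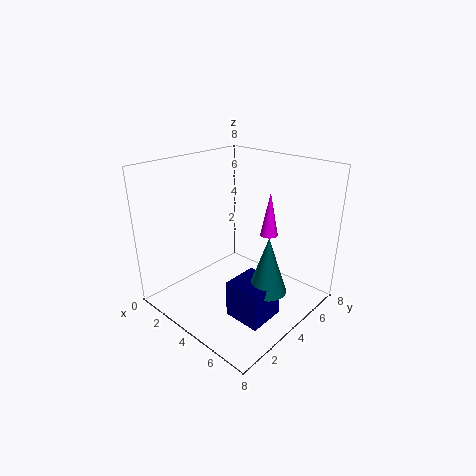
x_1 = 5; y_1 = 2; z_1 = 0.5; w_1 = 2; h_1 = 2; x_2 = 5; y_2 = 5.5; r_2 = 0.5; h_2 = 2.5; x_3 = 6.5; y_3 = 3.5; z_3 = 2; r_3 = 1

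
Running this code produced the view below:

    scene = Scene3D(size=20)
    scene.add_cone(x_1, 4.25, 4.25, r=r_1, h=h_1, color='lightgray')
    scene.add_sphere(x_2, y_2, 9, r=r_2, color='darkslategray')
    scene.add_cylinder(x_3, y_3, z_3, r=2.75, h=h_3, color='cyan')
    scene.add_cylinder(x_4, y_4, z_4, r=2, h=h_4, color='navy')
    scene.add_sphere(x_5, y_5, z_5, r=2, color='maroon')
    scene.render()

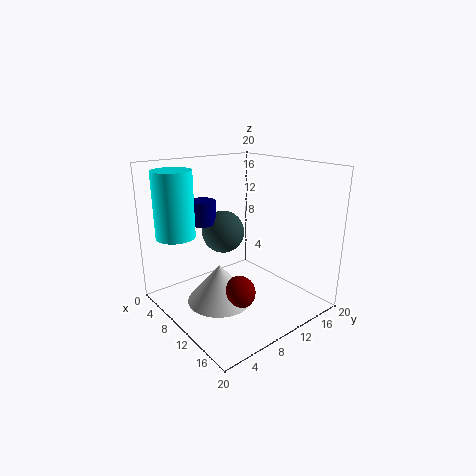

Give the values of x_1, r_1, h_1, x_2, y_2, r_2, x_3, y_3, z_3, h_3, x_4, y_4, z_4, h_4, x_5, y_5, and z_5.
x_1 = 13.5; r_1 = 4; h_1 = 4.75; x_2 = 4.5; y_2 = 11.5; r_2 = 3.25; x_3 = 4.25; y_3 = 3.5; z_3 = 10; h_3 = 9.25; x_4 = 3.5; y_4 = 8.5; z_4 = 10.75; h_4 = 3.5; x_5 = 15.75; y_5 = 5.5; z_5 = 5.75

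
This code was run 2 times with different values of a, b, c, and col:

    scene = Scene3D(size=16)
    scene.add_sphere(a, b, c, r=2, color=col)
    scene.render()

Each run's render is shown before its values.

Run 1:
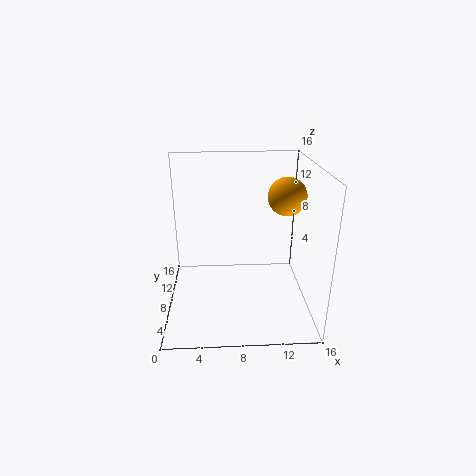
a = 13, b = 7, c = 13, col = 'orange'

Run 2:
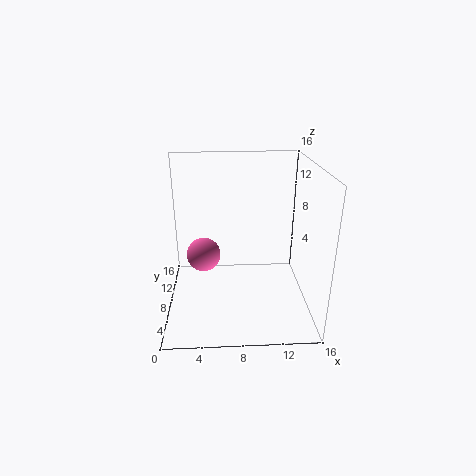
a = 4, b = 10, c = 5, col = 'hotpink'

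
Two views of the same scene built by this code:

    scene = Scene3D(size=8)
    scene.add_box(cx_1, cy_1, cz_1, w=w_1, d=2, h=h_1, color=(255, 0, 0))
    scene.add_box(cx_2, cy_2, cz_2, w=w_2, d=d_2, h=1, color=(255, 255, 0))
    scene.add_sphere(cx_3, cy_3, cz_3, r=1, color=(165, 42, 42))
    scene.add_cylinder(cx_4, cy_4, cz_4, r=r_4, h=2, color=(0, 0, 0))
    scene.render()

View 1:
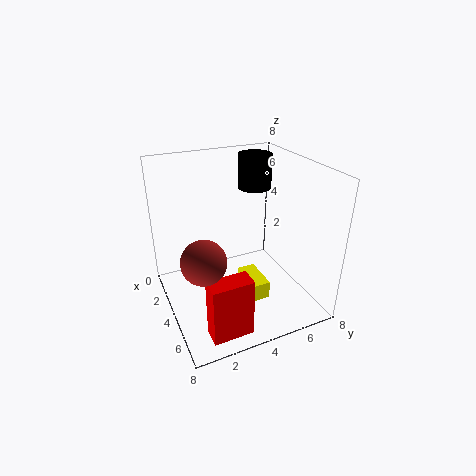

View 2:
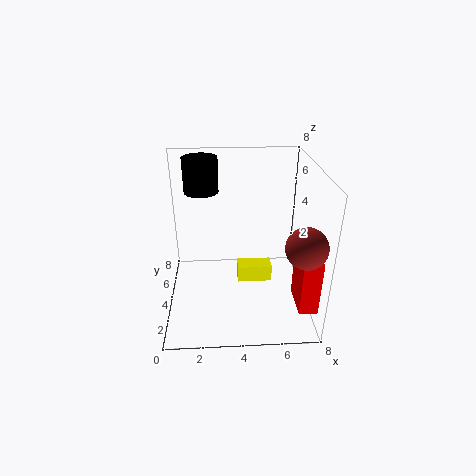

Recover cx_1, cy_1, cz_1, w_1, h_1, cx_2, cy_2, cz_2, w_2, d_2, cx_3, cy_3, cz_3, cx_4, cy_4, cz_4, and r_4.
cx_1 = 7, cy_1 = 1, cz_1 = 1, w_1 = 1, h_1 = 3, cx_2 = 4, cy_2 = 4, cz_2 = 1, w_2 = 2, d_2 = 1, cx_3 = 7, cy_3 = 1, cz_3 = 5, cx_4 = 2, cy_4 = 6, cz_4 = 6, r_4 = 1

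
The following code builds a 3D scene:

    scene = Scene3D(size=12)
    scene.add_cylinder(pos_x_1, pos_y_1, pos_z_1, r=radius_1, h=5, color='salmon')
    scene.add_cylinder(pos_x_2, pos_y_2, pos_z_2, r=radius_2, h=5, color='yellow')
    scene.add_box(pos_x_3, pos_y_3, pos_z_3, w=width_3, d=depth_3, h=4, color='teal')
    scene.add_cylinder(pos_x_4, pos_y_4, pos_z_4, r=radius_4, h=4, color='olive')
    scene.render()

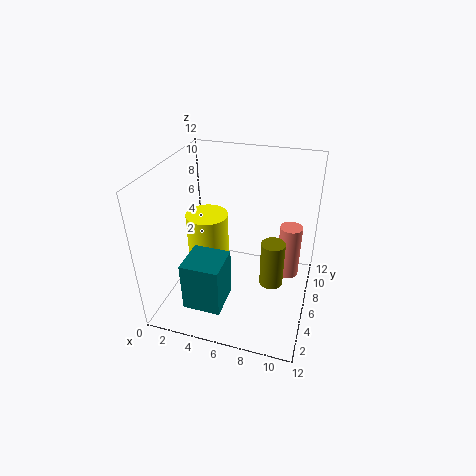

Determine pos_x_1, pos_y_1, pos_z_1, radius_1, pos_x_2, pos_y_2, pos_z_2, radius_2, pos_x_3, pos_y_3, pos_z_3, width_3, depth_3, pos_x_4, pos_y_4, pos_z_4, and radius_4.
pos_x_1 = 10
pos_y_1 = 9
pos_z_1 = 1
radius_1 = 1
pos_x_2 = 2
pos_y_2 = 9
pos_z_2 = 1
radius_2 = 2
pos_x_3 = 3
pos_y_3 = 1
pos_z_3 = 2
width_3 = 3
depth_3 = 3
pos_x_4 = 9
pos_y_4 = 6
pos_z_4 = 2
radius_4 = 1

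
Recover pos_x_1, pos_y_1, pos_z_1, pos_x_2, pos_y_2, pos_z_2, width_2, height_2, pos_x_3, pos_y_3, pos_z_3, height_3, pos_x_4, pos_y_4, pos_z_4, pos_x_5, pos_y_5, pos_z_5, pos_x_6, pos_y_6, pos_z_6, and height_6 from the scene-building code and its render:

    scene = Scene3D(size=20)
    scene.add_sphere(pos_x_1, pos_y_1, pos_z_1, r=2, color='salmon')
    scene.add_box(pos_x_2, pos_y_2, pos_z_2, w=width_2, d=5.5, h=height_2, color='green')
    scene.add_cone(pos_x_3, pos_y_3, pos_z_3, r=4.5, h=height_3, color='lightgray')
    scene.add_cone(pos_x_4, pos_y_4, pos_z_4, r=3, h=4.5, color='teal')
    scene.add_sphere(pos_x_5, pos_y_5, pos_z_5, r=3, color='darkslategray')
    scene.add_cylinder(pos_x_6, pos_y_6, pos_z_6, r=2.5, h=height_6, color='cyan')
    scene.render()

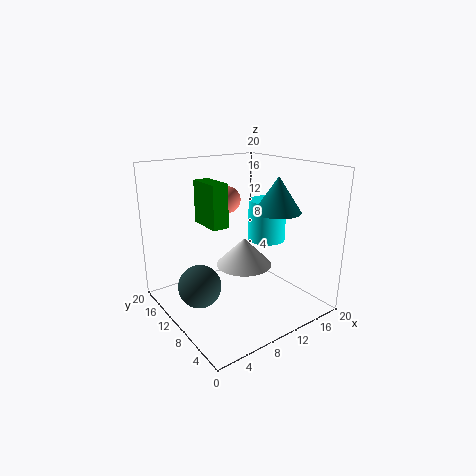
pos_x_1 = 12, pos_y_1 = 15.5, pos_z_1 = 14, pos_x_2 = 8, pos_y_2 = 13, pos_z_2 = 10.5, width_2 = 2.5, height_2 = 6.5, pos_x_3 = 14.5, pos_y_3 = 14.5, pos_z_3 = 3, height_3 = 4.5, pos_x_4 = 12.5, pos_y_4 = 5, pos_z_4 = 14.5, pos_x_5 = 4.5, pos_y_5 = 11.5, pos_z_5 = 3.5, pos_x_6 = 13, pos_y_6 = 7.5, pos_z_6 = 10, height_6 = 5.5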